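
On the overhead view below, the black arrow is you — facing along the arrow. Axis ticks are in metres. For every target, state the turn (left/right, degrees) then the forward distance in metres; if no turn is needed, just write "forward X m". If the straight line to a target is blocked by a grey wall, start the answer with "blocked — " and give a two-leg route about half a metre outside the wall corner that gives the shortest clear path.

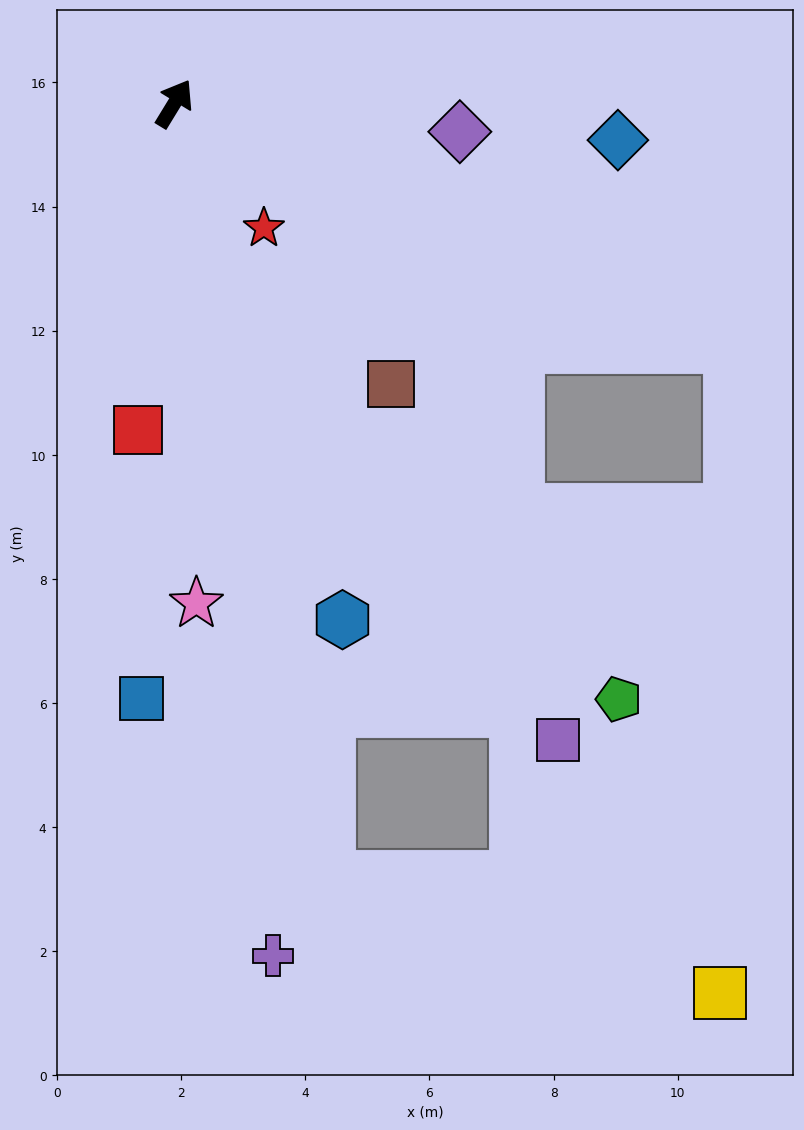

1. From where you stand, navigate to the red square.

turn right 155°, forward 5.3 m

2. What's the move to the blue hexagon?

turn right 131°, forward 8.7 m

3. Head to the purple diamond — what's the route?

turn right 64°, forward 4.6 m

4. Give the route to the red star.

turn right 113°, forward 2.5 m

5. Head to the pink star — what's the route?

turn right 146°, forward 8.1 m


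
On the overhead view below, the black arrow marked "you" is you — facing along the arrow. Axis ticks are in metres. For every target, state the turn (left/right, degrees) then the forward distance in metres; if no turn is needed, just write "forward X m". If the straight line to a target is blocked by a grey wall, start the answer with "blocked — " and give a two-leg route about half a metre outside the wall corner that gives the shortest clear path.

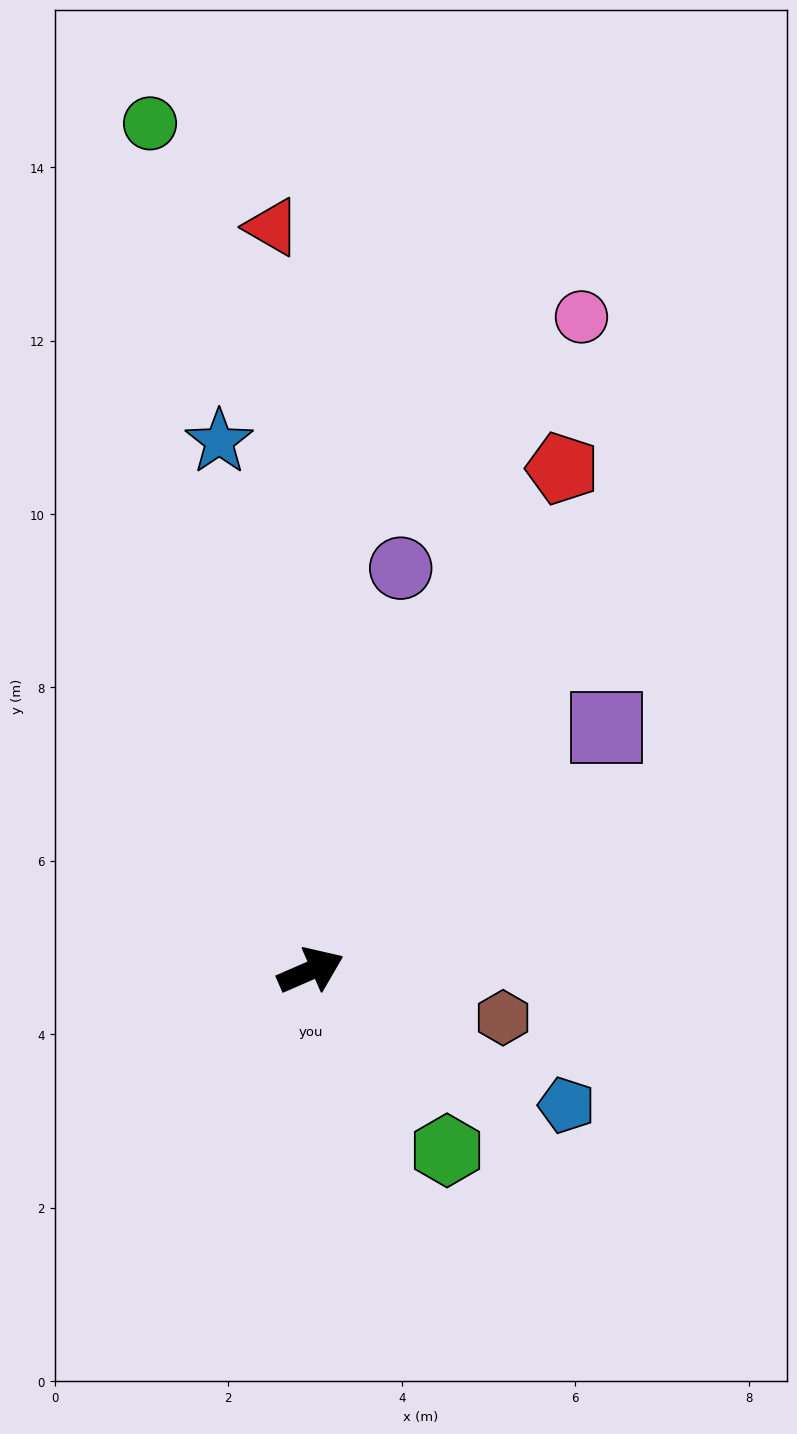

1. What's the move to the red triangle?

turn left 69°, forward 8.6 m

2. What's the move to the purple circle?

turn left 54°, forward 4.8 m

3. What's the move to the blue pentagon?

turn right 51°, forward 3.3 m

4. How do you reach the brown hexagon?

turn right 37°, forward 2.3 m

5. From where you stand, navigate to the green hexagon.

turn right 76°, forward 2.6 m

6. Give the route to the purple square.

turn left 16°, forward 4.4 m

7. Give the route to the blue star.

turn left 76°, forward 6.2 m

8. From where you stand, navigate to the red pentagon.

turn left 40°, forward 6.5 m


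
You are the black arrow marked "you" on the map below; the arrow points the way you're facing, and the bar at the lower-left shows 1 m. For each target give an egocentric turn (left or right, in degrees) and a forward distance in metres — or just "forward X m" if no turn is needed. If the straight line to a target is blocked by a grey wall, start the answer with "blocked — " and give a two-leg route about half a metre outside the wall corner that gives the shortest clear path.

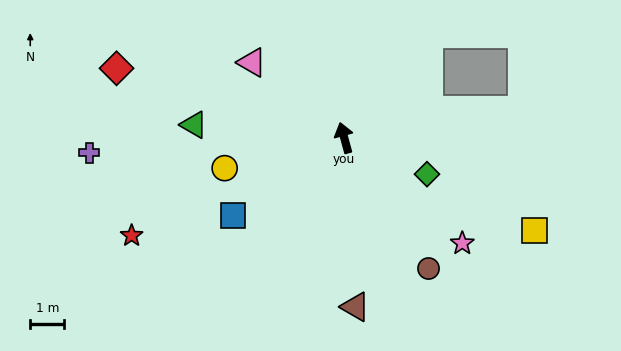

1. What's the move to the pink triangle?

turn left 36°, forward 3.5 m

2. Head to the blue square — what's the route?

turn left 110°, forward 4.0 m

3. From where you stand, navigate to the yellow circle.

turn left 89°, forward 3.6 m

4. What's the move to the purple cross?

turn left 78°, forward 7.5 m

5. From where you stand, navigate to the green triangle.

turn left 70°, forward 4.4 m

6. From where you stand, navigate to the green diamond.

turn right 129°, forward 2.6 m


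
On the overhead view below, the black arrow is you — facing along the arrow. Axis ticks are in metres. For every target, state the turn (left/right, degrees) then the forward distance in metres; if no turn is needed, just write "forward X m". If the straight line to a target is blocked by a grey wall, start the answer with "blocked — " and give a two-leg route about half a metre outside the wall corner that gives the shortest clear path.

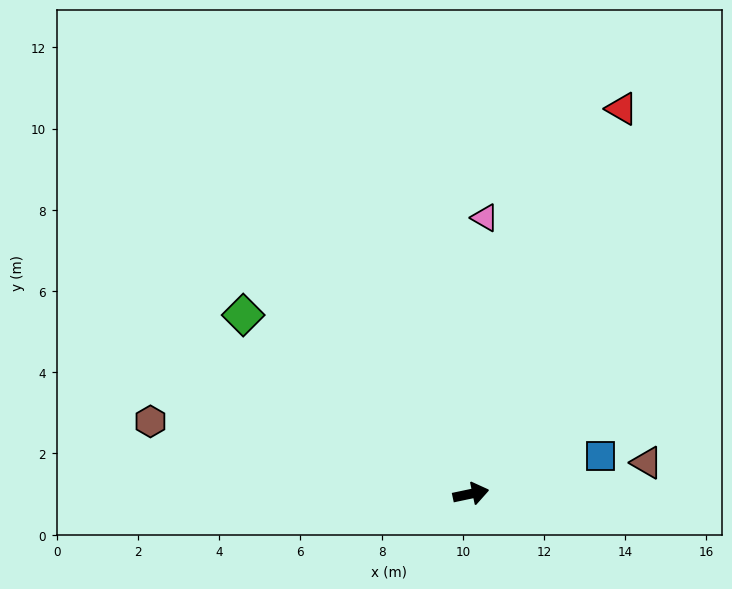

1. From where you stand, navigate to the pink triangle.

turn left 75°, forward 6.8 m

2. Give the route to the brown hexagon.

turn left 155°, forward 8.1 m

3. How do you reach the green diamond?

turn left 130°, forward 7.1 m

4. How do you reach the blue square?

turn left 4°, forward 3.3 m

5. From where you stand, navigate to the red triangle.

turn left 57°, forward 10.2 m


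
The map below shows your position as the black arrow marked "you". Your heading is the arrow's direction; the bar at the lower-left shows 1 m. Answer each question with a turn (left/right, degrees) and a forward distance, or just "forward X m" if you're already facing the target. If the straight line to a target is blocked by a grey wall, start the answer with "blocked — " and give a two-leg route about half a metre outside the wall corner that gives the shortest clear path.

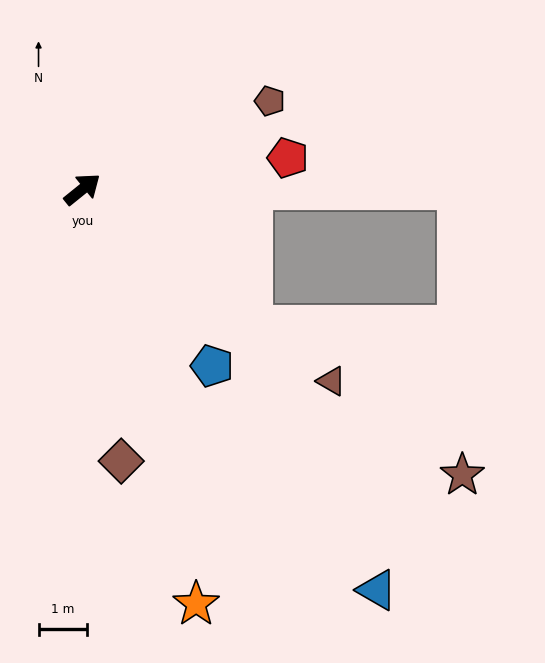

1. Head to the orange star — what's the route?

turn right 114°, forward 8.9 m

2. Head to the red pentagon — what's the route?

turn right 30°, forward 4.3 m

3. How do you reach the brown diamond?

turn right 121°, forward 5.7 m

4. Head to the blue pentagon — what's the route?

turn right 93°, forward 4.6 m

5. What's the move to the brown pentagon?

turn right 14°, forward 4.3 m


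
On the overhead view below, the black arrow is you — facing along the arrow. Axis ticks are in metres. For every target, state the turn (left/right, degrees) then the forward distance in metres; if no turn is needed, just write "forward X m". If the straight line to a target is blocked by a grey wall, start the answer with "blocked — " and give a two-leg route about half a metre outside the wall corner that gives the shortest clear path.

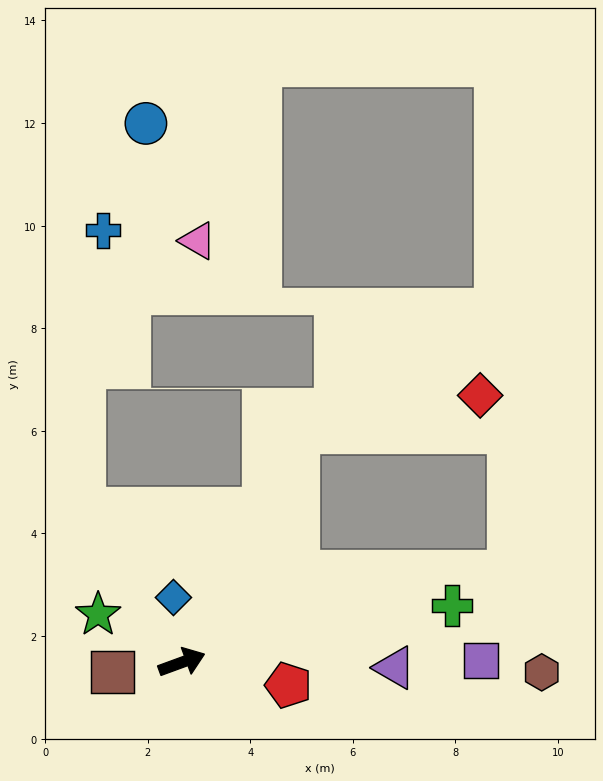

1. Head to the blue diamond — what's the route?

turn left 77°, forward 1.3 m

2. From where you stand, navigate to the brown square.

turn left 168°, forward 1.4 m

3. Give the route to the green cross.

turn right 8°, forward 5.4 m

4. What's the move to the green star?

turn left 130°, forward 1.9 m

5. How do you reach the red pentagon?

turn right 32°, forward 2.1 m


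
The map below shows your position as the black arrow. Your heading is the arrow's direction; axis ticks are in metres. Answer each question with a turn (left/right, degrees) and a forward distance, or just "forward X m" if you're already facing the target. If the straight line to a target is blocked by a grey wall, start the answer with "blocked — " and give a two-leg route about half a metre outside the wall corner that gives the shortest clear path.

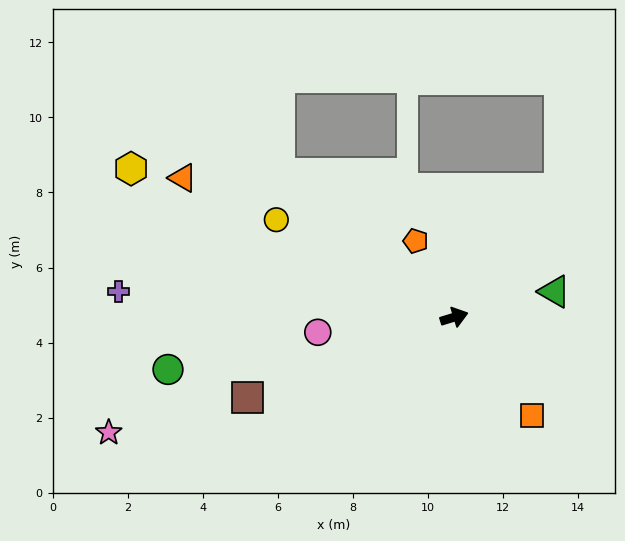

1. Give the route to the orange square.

turn right 69°, forward 3.3 m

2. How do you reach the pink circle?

turn left 169°, forward 3.7 m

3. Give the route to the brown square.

turn right 176°, forward 5.9 m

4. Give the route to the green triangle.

turn right 3°, forward 2.8 m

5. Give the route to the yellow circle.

turn left 134°, forward 5.4 m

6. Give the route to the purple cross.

turn left 159°, forward 9.0 m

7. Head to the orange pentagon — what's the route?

turn left 100°, forward 2.3 m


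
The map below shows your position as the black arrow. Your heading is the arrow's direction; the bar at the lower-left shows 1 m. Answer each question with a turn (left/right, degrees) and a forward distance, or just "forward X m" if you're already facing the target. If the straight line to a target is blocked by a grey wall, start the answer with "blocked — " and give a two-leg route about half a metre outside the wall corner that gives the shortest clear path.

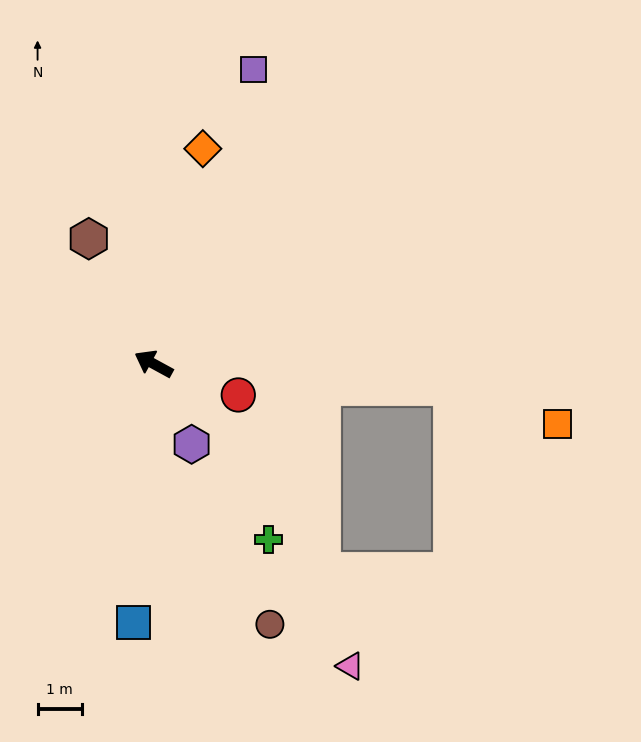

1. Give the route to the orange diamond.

turn right 74°, forward 5.0 m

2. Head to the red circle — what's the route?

turn right 172°, forward 2.0 m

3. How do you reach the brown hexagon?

turn right 34°, forward 3.2 m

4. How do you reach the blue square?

turn left 114°, forward 5.9 m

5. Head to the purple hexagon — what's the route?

turn left 144°, forward 2.0 m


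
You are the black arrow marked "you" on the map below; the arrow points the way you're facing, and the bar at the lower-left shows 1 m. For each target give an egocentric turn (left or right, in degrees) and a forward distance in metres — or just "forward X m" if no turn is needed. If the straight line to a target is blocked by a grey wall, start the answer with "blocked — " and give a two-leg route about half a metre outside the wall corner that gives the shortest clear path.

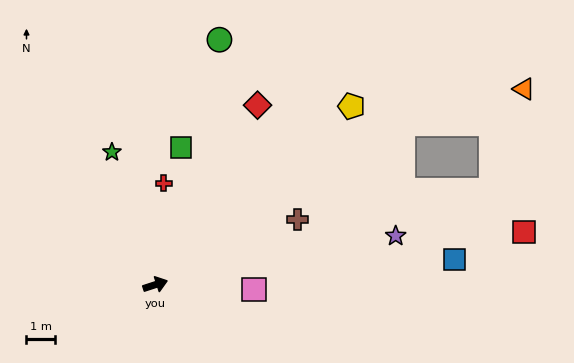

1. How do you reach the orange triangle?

blocked — turn left 15°, forward 10.2 m, then turn right 17°, forward 4.4 m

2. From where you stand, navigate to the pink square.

turn right 21°, forward 3.4 m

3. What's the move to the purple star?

turn right 7°, forward 8.5 m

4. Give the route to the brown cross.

turn left 6°, forward 5.4 m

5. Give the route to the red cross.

turn left 67°, forward 3.5 m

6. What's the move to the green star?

turn left 90°, forward 4.8 m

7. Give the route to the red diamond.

turn left 42°, forward 7.2 m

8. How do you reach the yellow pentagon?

turn left 24°, forward 9.2 m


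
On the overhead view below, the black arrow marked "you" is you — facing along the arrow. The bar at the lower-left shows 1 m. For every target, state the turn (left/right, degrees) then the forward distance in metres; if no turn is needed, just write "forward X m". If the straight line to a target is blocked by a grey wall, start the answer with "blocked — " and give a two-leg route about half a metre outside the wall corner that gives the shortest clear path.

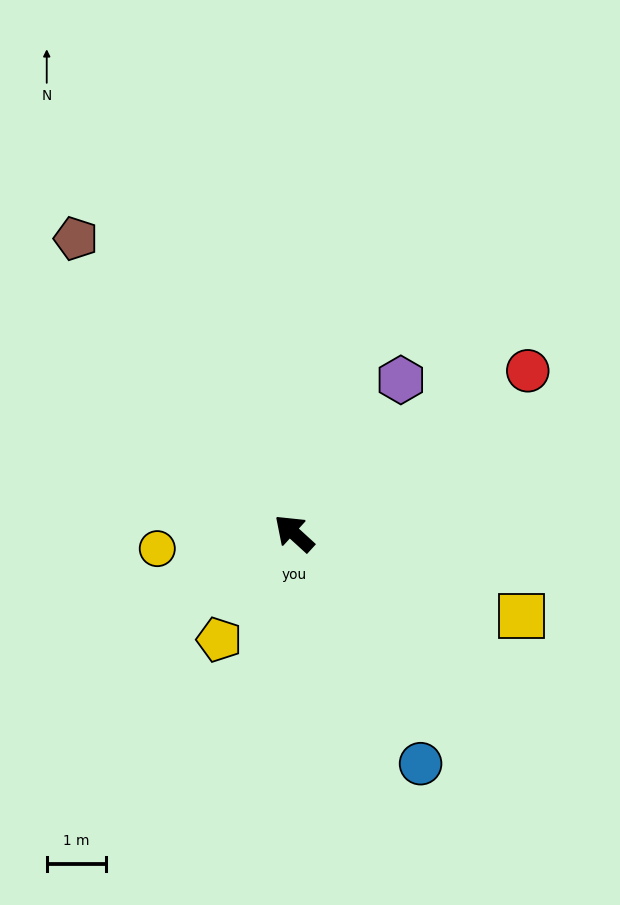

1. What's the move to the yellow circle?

turn left 49°, forward 2.3 m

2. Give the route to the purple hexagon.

turn right 83°, forward 3.1 m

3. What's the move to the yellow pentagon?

turn left 97°, forward 2.2 m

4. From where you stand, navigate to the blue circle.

turn left 161°, forward 4.4 m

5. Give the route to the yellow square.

turn right 158°, forward 4.1 m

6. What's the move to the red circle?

turn right 103°, forward 4.8 m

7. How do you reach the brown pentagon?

turn right 11°, forward 6.1 m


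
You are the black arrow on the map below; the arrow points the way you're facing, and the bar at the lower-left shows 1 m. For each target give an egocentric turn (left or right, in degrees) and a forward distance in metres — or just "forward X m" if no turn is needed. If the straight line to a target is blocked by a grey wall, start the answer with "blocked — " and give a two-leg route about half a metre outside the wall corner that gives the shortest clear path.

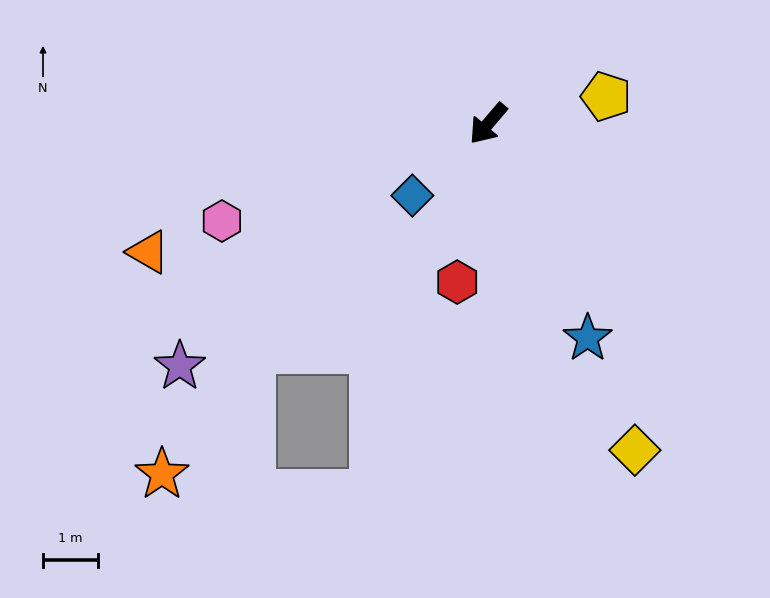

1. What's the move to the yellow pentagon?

turn left 143°, forward 2.2 m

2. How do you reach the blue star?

turn left 65°, forward 4.3 m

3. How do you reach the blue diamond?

turn right 6°, forward 1.9 m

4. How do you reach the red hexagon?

turn left 29°, forward 3.0 m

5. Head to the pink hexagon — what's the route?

turn right 30°, forward 5.2 m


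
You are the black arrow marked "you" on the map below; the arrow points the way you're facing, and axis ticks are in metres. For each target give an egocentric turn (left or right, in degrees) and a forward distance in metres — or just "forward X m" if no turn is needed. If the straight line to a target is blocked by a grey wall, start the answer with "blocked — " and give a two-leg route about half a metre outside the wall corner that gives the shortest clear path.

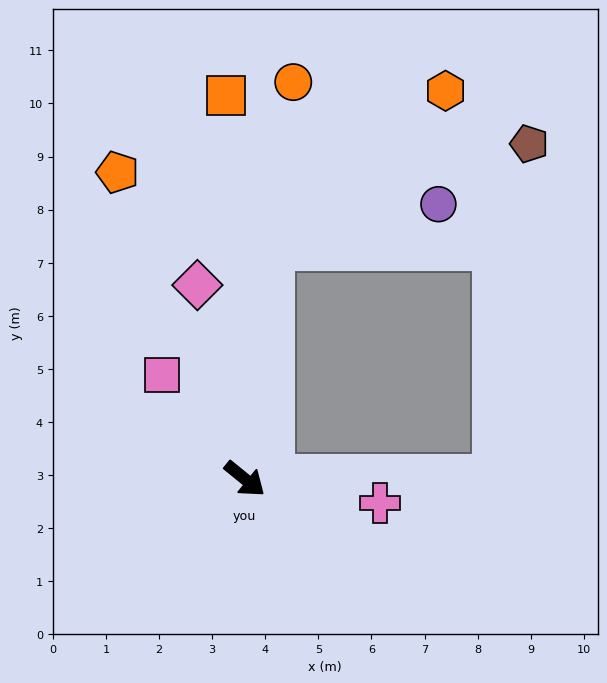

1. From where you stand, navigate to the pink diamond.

turn left 143°, forward 3.8 m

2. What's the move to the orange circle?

turn left 122°, forward 7.5 m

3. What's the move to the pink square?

turn left 168°, forward 2.5 m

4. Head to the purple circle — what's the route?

blocked — turn left 122°, forward 4.4 m, then turn right 68°, forward 3.2 m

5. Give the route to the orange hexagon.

blocked — turn left 122°, forward 4.4 m, then turn right 41°, forward 4.4 m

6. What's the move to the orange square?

turn left 132°, forward 7.2 m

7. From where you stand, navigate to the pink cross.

turn left 29°, forward 2.6 m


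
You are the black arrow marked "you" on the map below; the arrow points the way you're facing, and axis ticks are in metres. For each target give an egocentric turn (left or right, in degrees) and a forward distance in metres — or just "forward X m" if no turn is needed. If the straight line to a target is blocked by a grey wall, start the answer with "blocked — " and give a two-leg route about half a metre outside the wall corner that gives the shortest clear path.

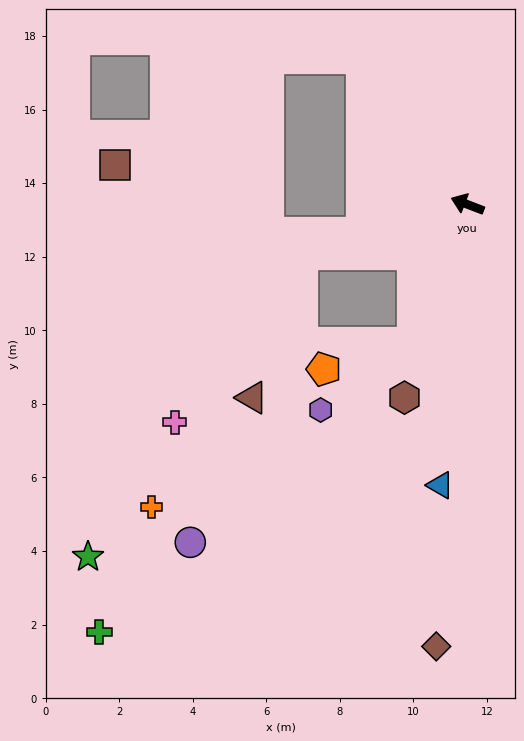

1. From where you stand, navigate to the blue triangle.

turn left 106°, forward 7.7 m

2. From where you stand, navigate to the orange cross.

blocked — turn left 38°, forward 4.7 m, then turn left 42°, forward 8.0 m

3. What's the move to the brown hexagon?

turn left 93°, forward 5.5 m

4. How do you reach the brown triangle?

blocked — turn left 38°, forward 4.7 m, then turn left 54°, forward 4.1 m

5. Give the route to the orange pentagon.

blocked — turn left 89°, forward 4.0 m, then turn right 51°, forward 2.5 m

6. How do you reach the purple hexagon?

blocked — turn left 89°, forward 4.0 m, then turn right 32°, forward 3.1 m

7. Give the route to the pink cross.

blocked — turn left 38°, forward 4.7 m, then turn left 36°, forward 5.7 m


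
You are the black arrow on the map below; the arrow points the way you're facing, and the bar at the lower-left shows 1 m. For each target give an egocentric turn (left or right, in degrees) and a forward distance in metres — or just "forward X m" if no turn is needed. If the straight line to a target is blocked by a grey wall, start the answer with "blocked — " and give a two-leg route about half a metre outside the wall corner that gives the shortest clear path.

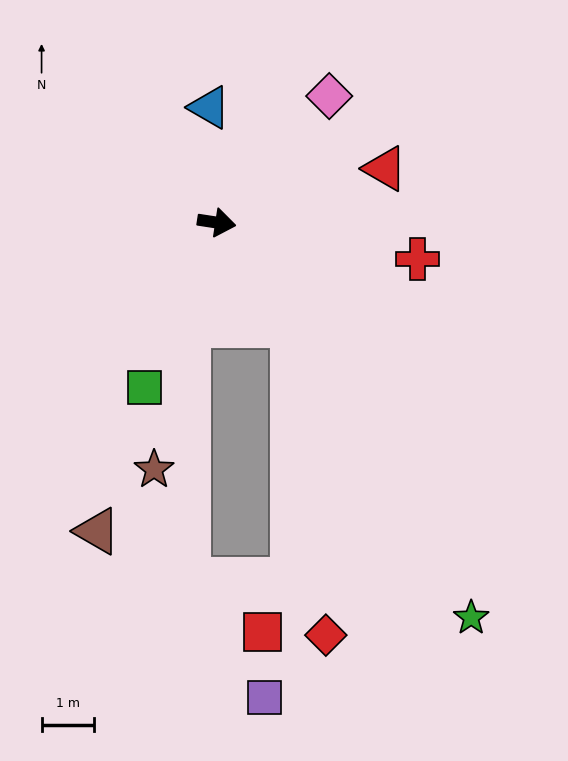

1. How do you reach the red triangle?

turn left 26°, forward 3.4 m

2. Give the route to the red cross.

forward 3.9 m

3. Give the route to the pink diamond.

turn left 57°, forward 3.2 m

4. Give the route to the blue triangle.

turn left 102°, forward 2.2 m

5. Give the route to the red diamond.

blocked — turn right 45°, forward 2.4 m, then turn right 30°, forward 5.9 m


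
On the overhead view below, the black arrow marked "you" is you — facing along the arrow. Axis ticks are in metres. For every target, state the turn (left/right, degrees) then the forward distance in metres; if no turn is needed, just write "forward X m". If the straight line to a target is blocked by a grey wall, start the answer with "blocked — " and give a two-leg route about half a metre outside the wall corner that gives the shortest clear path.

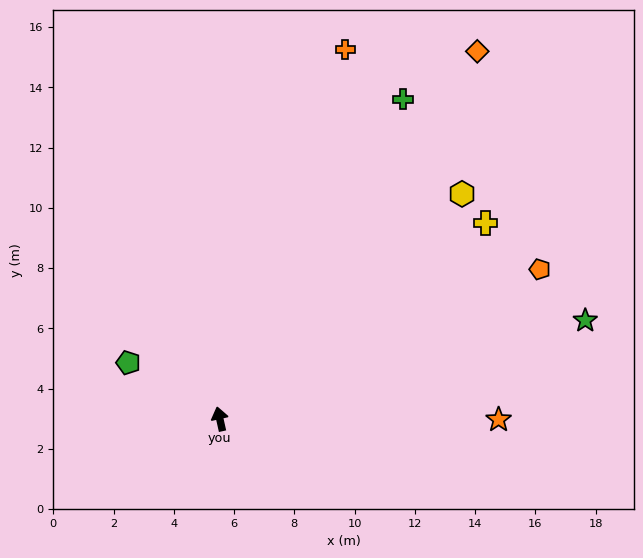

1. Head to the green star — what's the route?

turn right 88°, forward 12.6 m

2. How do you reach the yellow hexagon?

turn right 60°, forward 11.0 m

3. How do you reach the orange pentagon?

turn right 78°, forward 11.7 m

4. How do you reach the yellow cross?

turn right 66°, forward 11.0 m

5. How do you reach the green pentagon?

turn left 46°, forward 3.6 m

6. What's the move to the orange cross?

turn right 31°, forward 12.9 m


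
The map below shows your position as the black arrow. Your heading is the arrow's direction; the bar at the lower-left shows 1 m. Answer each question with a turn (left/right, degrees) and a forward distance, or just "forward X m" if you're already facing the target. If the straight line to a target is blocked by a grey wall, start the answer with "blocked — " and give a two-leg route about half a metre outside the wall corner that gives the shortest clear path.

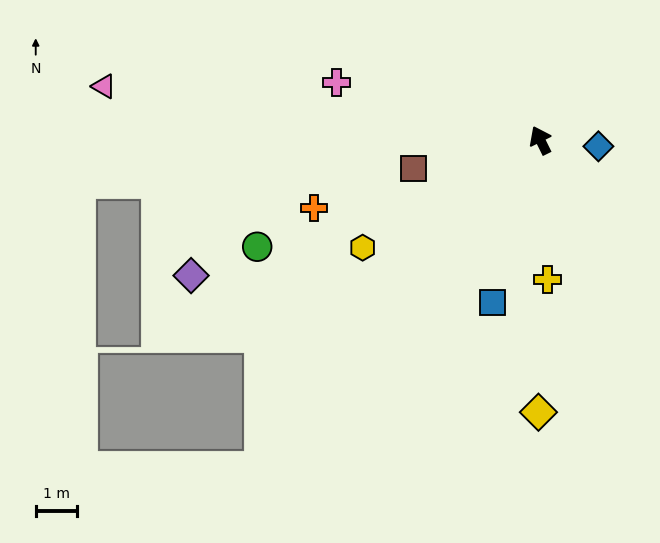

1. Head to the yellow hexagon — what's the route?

turn left 95°, forward 5.1 m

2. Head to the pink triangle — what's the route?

turn left 57°, forward 10.7 m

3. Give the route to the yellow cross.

turn left 157°, forward 3.4 m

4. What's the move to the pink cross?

turn left 48°, forward 5.2 m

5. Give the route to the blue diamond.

turn right 122°, forward 1.4 m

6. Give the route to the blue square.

turn left 137°, forward 4.1 m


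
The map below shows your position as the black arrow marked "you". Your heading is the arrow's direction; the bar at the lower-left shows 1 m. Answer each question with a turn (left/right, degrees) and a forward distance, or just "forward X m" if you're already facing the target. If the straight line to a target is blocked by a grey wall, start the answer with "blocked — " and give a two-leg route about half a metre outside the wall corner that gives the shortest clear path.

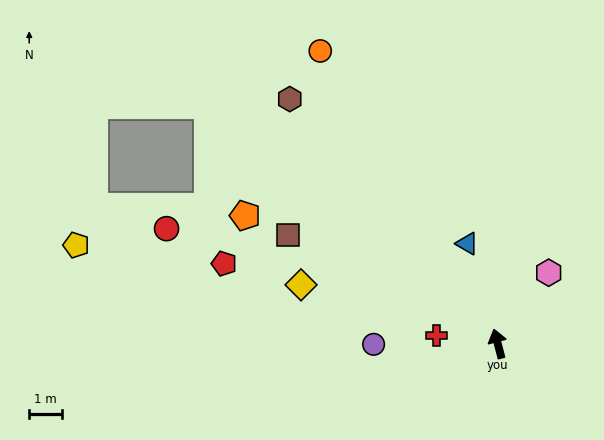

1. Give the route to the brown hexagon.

turn left 26°, forward 9.7 m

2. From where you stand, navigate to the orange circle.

turn left 16°, forward 10.3 m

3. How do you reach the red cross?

turn left 67°, forward 1.9 m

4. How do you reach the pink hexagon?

turn right 50°, forward 2.6 m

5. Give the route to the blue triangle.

turn left 2°, forward 3.2 m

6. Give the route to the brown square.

turn left 48°, forward 7.1 m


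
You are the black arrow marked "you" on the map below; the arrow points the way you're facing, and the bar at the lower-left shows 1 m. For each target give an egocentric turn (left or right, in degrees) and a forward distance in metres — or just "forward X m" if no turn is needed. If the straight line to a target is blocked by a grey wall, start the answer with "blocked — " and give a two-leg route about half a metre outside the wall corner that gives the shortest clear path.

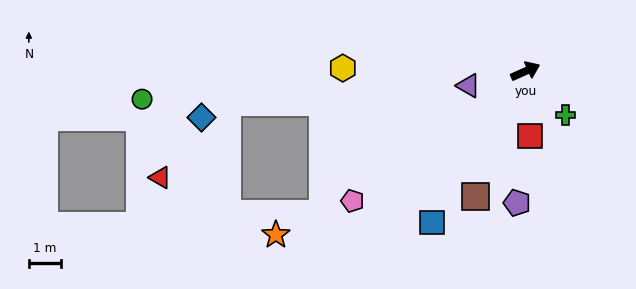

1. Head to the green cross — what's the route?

turn right 71°, forward 1.9 m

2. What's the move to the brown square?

turn right 136°, forward 4.2 m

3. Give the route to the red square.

turn right 110°, forward 2.0 m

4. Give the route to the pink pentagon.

turn right 167°, forward 6.8 m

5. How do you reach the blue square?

turn right 146°, forward 5.6 m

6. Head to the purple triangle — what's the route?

turn left 170°, forward 1.8 m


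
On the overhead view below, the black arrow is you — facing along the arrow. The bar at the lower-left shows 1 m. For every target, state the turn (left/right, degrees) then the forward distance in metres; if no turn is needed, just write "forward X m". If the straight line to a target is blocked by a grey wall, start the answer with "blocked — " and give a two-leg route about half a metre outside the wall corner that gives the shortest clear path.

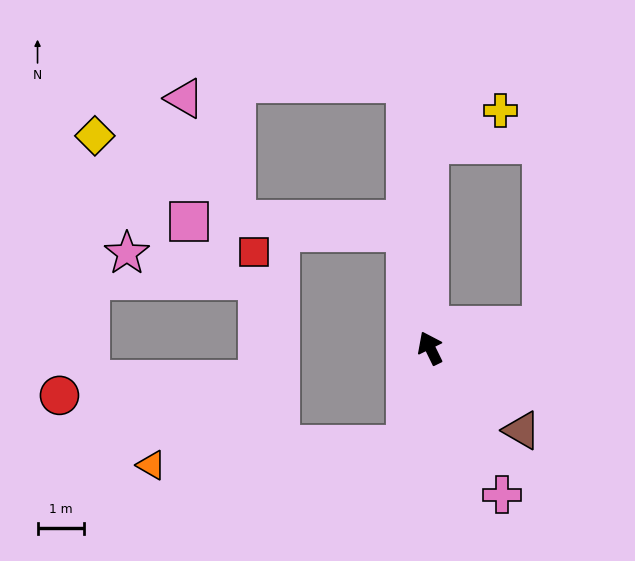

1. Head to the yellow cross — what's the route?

blocked — turn right 26°, forward 4.4 m, then turn right 65°, forward 1.7 m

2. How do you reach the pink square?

blocked — turn right 14°, forward 2.6 m, then turn left 75°, forward 4.7 m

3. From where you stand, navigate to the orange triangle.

blocked — turn left 140°, forward 2.2 m, then turn right 71°, forward 5.5 m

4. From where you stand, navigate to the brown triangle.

turn right 158°, forward 2.7 m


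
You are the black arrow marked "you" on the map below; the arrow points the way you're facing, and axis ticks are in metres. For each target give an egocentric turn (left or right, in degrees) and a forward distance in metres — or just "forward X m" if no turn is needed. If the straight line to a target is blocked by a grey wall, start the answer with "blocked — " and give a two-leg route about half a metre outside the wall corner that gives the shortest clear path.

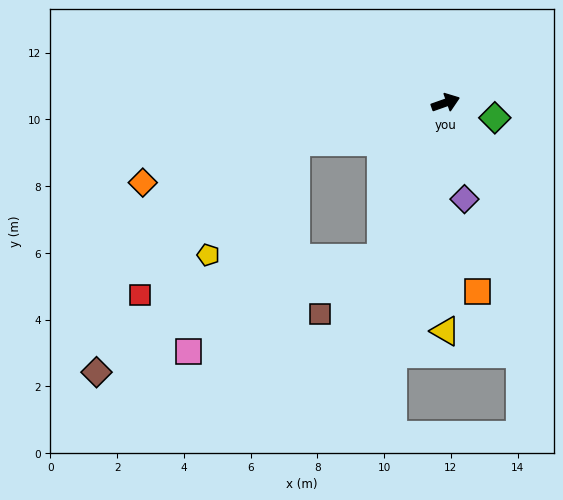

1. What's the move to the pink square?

blocked — turn right 132°, forward 5.0 m, then turn right 41°, forward 6.4 m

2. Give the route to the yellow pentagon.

blocked — turn left 175°, forward 4.6 m, then turn left 38°, forward 4.3 m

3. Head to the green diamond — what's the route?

turn right 37°, forward 1.5 m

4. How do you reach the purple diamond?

turn right 98°, forward 2.9 m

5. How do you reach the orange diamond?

turn left 175°, forward 9.4 m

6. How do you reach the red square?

blocked — turn left 175°, forward 4.6 m, then turn left 30°, forward 6.5 m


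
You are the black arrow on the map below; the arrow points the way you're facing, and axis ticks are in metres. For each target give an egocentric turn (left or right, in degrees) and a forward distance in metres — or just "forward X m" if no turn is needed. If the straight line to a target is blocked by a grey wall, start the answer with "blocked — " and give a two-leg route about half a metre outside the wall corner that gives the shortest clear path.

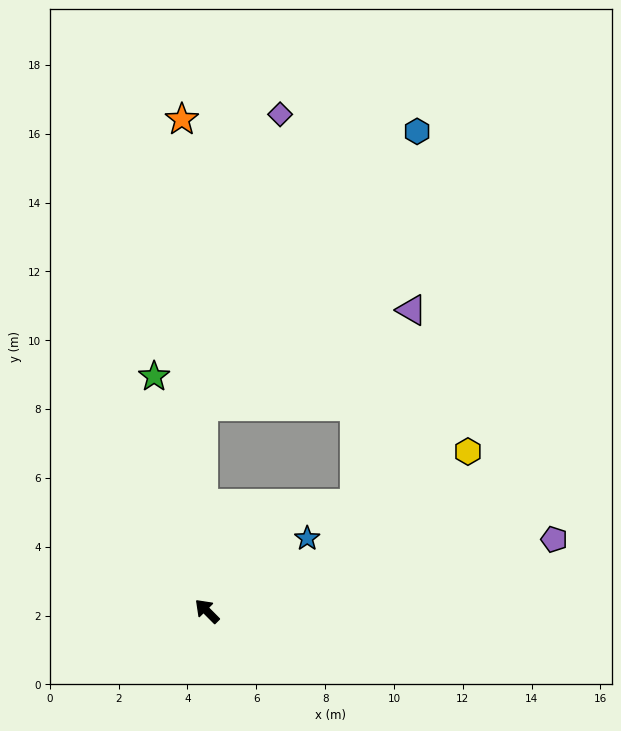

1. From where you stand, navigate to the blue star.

turn right 99°, forward 3.6 m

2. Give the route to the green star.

turn right 32°, forward 7.0 m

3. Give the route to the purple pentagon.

turn right 123°, forward 10.3 m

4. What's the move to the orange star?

turn right 42°, forward 14.3 m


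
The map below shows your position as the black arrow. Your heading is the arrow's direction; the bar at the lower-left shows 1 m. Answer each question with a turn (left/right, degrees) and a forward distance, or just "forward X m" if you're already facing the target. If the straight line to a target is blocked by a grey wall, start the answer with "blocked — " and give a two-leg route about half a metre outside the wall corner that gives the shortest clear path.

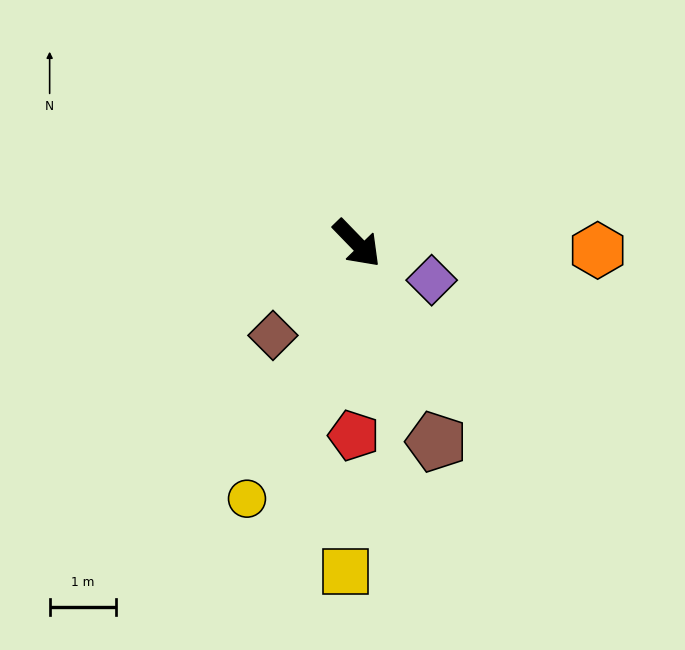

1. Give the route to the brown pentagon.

turn right 22°, forward 3.2 m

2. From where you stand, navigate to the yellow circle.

turn right 67°, forward 4.2 m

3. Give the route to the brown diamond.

turn right 86°, forward 1.9 m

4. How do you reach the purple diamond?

turn left 20°, forward 1.3 m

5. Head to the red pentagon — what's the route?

turn right 45°, forward 2.9 m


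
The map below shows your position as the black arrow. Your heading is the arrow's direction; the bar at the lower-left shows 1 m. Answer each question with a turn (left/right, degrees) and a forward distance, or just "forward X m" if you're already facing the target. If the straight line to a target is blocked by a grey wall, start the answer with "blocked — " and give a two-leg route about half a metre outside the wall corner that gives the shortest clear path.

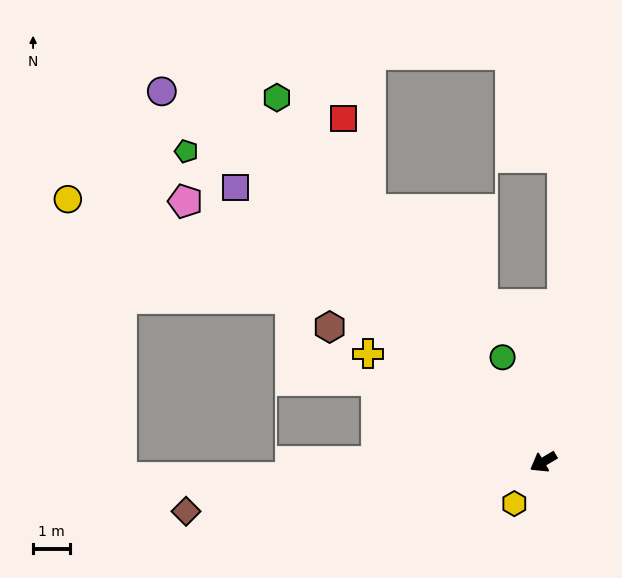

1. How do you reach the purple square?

turn right 72°, forward 11.3 m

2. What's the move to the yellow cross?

turn right 62°, forward 5.6 m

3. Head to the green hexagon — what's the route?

turn right 84°, forward 12.3 m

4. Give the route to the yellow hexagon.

turn left 25°, forward 1.4 m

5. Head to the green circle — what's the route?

turn right 99°, forward 3.1 m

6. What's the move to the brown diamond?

turn right 23°, forward 9.9 m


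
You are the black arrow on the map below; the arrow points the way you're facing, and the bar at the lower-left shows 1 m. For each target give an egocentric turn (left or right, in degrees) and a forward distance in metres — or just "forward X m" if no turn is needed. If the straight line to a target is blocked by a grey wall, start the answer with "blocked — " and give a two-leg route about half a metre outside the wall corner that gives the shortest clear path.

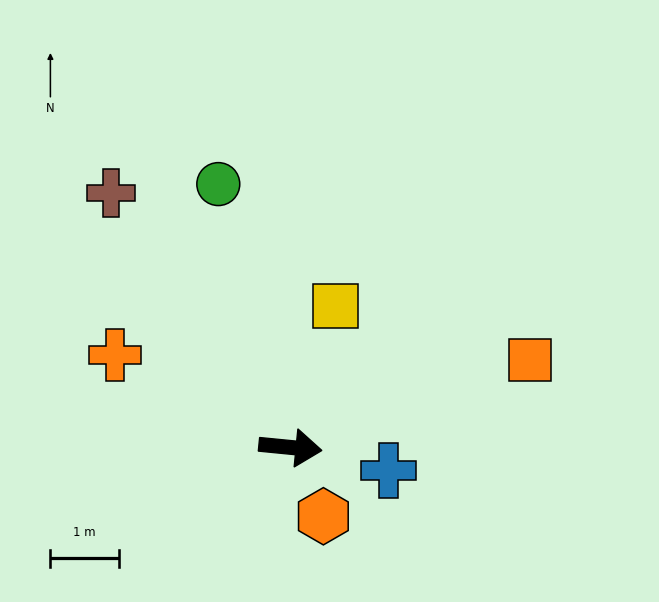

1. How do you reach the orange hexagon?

turn right 59°, forward 1.1 m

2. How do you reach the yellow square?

turn left 78°, forward 2.2 m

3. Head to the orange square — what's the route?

turn left 26°, forward 3.7 m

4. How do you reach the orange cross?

turn left 158°, forward 2.9 m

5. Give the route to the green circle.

turn left 111°, forward 4.0 m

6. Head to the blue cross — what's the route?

turn right 8°, forward 1.5 m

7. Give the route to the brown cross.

turn left 131°, forward 4.5 m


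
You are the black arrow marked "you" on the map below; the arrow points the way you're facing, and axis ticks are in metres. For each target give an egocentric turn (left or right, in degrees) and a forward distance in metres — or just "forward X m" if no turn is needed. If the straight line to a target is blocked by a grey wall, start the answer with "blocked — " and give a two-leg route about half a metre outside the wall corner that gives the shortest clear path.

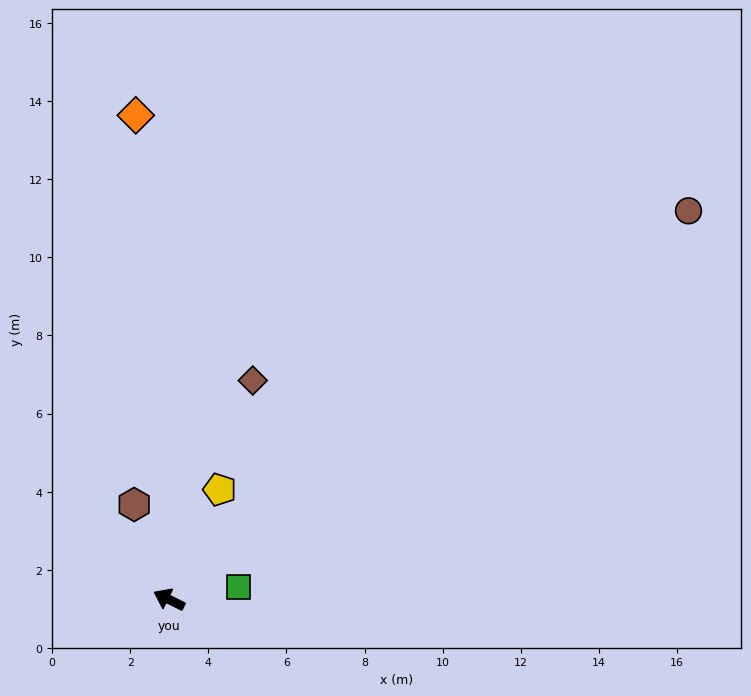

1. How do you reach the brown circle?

turn right 117°, forward 16.6 m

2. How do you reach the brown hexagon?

turn right 44°, forward 2.6 m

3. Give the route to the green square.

turn right 143°, forward 1.8 m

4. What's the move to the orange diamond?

turn right 60°, forward 12.4 m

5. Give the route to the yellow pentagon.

turn right 88°, forward 3.1 m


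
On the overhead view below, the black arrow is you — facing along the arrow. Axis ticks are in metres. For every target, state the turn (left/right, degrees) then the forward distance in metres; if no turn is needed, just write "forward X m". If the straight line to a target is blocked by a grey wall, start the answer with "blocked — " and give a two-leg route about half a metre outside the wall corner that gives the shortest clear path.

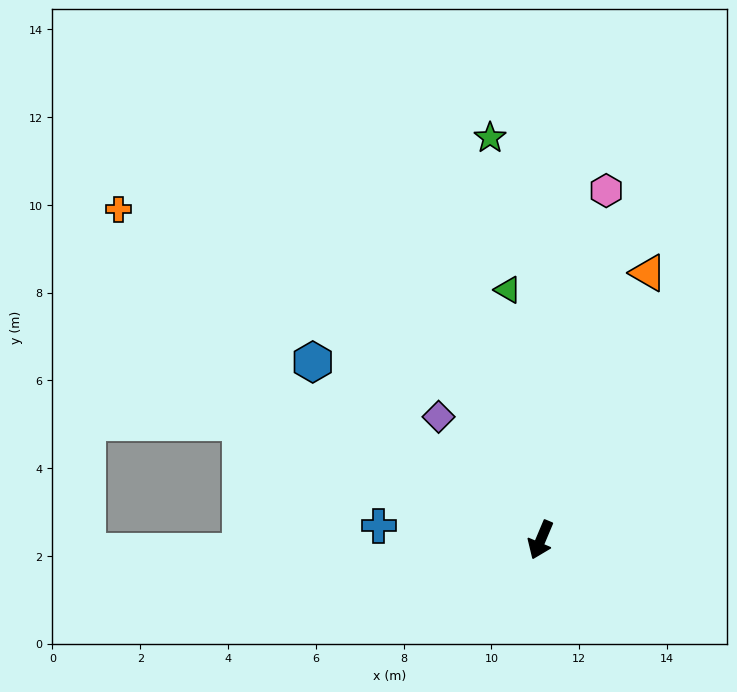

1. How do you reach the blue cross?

turn right 72°, forward 3.7 m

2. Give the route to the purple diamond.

turn right 117°, forward 3.6 m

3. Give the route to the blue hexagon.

turn right 105°, forward 6.6 m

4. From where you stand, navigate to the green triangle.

turn right 150°, forward 5.7 m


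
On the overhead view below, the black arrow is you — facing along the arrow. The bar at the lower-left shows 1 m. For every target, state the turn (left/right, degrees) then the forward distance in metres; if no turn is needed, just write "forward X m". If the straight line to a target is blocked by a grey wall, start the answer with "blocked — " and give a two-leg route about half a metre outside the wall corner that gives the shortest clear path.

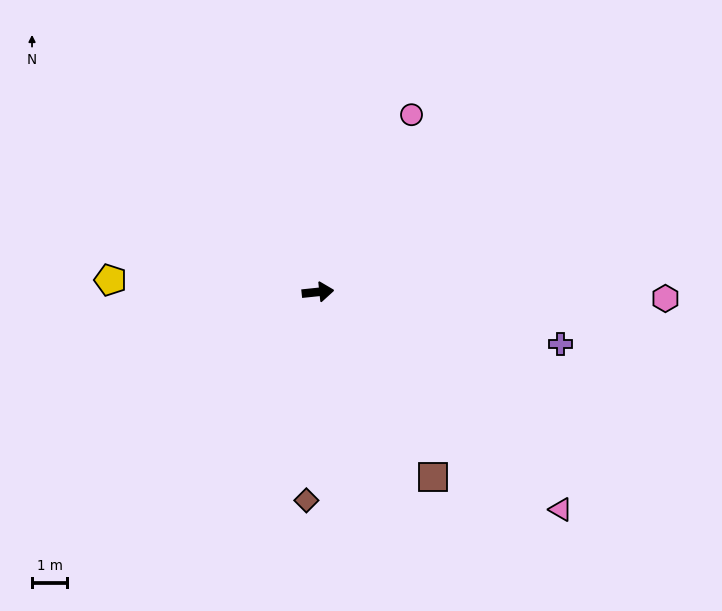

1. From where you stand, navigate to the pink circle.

turn left 56°, forward 5.7 m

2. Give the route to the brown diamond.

turn right 99°, forward 5.9 m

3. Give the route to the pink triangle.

turn right 48°, forward 9.2 m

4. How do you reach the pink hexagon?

turn right 7°, forward 9.8 m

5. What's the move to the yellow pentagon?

turn left 171°, forward 5.9 m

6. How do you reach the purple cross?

turn right 18°, forward 7.0 m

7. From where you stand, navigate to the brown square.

turn right 64°, forward 6.2 m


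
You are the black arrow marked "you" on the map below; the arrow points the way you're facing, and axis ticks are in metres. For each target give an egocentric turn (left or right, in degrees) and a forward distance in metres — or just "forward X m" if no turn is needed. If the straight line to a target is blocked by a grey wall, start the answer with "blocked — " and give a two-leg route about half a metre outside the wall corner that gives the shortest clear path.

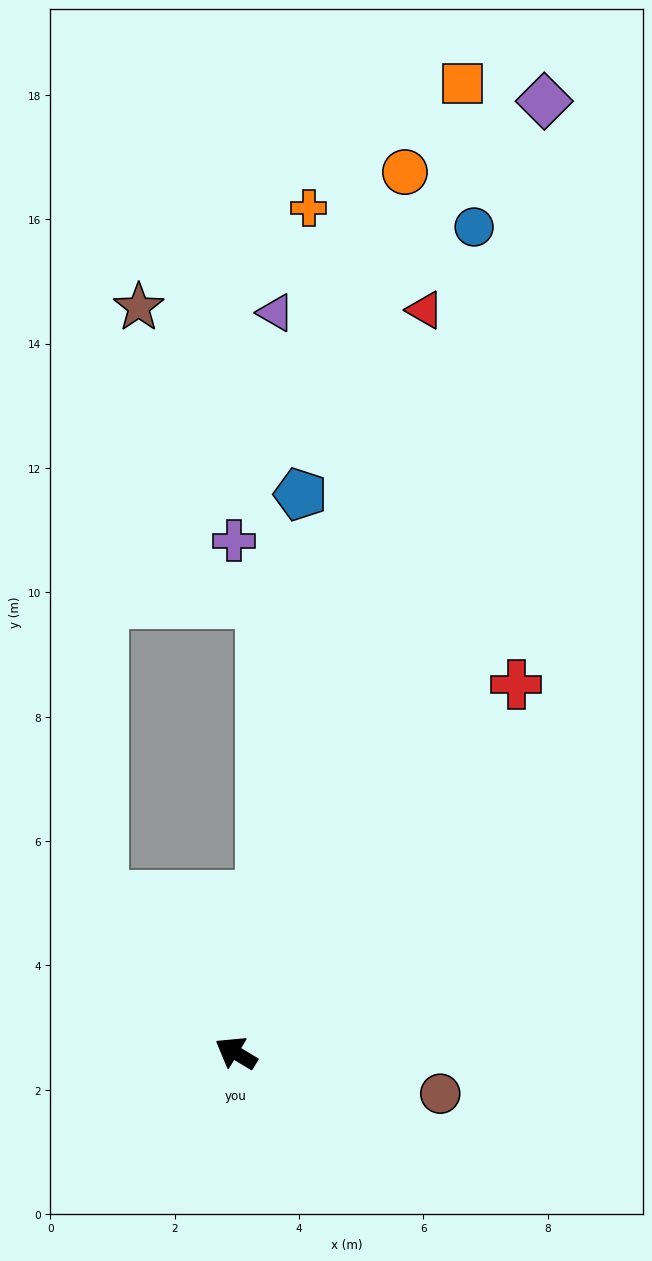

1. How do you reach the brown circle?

turn right 160°, forward 3.4 m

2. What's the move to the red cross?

turn right 96°, forward 7.4 m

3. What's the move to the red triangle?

turn right 73°, forward 12.3 m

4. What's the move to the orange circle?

turn right 70°, forward 14.4 m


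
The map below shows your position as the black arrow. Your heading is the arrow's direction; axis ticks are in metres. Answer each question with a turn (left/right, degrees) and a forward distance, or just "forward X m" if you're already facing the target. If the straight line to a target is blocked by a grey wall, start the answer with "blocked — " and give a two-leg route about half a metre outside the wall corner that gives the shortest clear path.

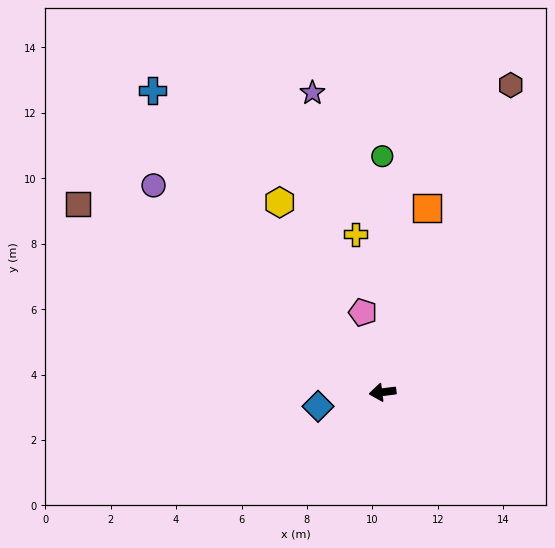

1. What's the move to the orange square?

turn right 111°, forward 5.8 m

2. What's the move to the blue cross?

turn right 60°, forward 11.6 m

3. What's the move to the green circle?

turn right 97°, forward 7.2 m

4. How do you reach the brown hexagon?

turn right 120°, forward 10.2 m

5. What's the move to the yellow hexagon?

turn right 69°, forward 6.6 m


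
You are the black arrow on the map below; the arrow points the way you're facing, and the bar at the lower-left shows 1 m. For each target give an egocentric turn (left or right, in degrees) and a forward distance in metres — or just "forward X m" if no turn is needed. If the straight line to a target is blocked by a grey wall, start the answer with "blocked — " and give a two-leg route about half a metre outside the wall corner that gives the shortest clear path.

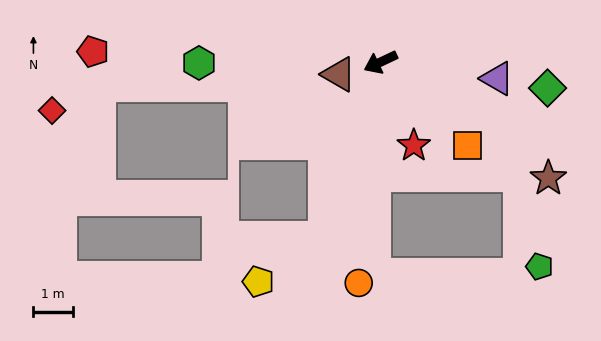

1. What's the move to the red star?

turn left 86°, forward 2.3 m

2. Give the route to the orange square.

turn left 111°, forward 3.1 m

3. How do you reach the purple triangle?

turn left 147°, forward 3.0 m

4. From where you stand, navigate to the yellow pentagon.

blocked — turn left 47°, forward 4.7 m, then turn right 39°, forward 2.0 m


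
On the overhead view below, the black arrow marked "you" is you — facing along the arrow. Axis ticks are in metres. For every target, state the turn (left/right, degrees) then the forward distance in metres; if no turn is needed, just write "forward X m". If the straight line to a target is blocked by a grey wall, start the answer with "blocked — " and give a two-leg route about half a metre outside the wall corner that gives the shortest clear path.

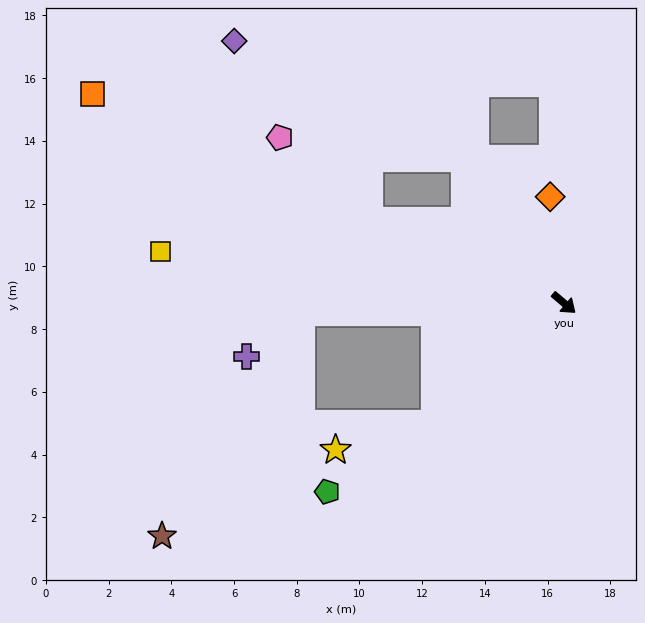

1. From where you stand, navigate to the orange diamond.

turn left 138°, forward 3.4 m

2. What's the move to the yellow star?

blocked — turn right 97°, forward 5.6 m, then turn right 27°, forward 3.3 m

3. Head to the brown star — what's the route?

blocked — turn right 137°, forward 8.4 m, then turn left 55°, forward 8.4 m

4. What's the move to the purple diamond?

blocked — turn left 165°, forward 5.6 m, then turn left 28°, forward 8.2 m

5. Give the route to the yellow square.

turn right 147°, forward 13.0 m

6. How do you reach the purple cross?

blocked — turn right 137°, forward 8.4 m, then turn left 36°, forward 2.2 m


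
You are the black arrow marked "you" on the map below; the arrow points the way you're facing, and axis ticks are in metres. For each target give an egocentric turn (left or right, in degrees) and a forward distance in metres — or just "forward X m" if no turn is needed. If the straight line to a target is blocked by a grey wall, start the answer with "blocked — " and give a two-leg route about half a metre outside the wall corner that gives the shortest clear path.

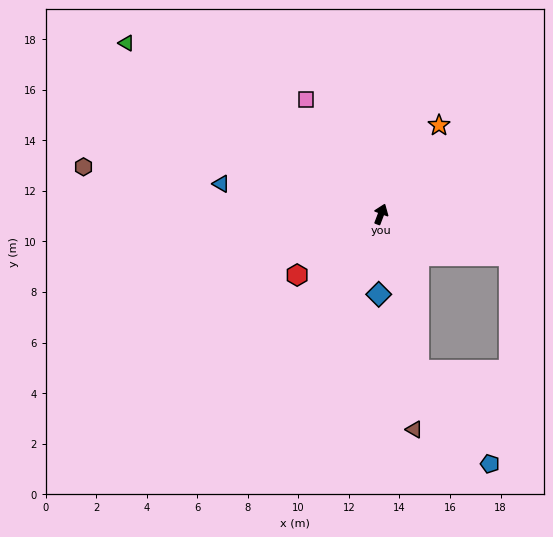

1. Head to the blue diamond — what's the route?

turn right 161°, forward 3.2 m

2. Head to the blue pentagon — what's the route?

blocked — turn right 146°, forward 6.3 m, then turn left 24°, forward 4.7 m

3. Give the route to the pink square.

turn left 54°, forward 5.4 m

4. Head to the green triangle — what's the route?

turn left 77°, forward 12.1 m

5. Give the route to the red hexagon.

turn left 147°, forward 4.1 m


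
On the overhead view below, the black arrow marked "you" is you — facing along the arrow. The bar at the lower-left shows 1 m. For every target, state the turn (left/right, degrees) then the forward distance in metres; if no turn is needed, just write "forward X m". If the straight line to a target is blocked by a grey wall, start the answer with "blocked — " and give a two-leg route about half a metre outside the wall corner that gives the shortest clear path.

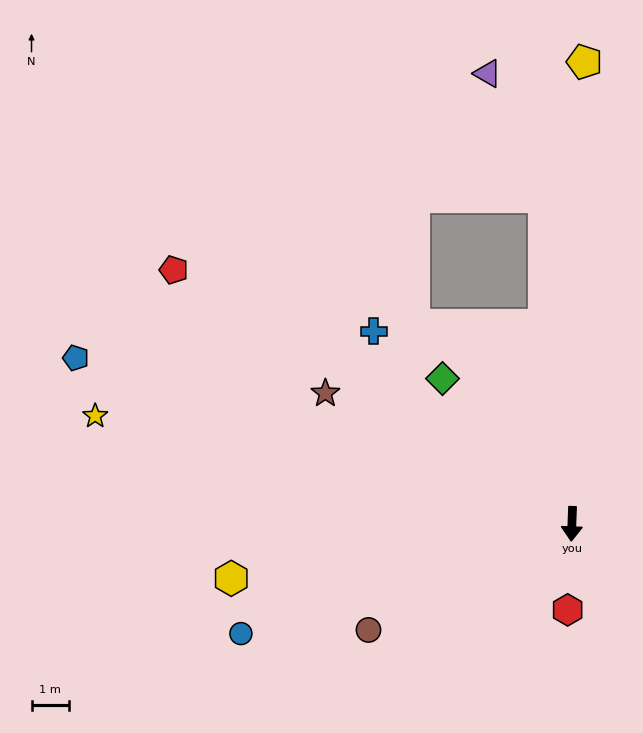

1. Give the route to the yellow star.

turn right 101°, forward 13.1 m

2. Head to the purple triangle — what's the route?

blocked — turn right 173°, forward 8.8 m, then turn left 19°, forward 3.6 m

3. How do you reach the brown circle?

turn right 60°, forward 6.1 m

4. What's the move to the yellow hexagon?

turn right 79°, forward 9.2 m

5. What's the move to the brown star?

turn right 116°, forward 7.5 m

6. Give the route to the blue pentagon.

turn right 106°, forward 14.0 m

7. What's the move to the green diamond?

turn right 136°, forward 5.2 m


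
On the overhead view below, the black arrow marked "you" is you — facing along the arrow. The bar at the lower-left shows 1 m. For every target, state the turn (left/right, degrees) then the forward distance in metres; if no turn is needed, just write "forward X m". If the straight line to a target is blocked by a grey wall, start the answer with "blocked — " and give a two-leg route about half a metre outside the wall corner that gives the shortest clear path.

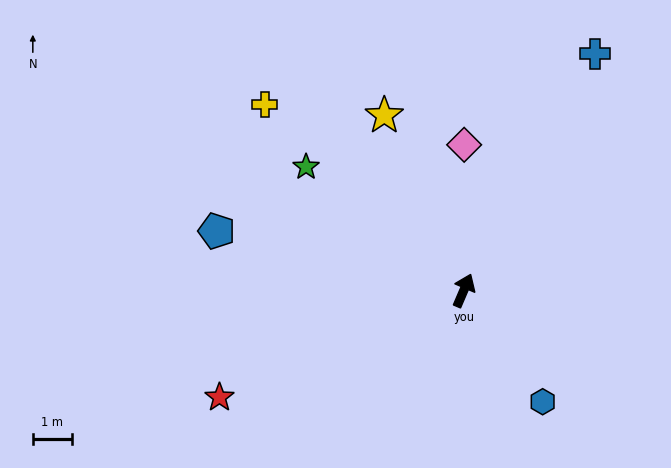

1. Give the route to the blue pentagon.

turn left 100°, forward 6.5 m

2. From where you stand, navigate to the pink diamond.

turn left 23°, forward 3.7 m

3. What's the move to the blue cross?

turn right 6°, forward 6.9 m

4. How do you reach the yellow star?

turn left 48°, forward 4.9 m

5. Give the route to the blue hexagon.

turn right 122°, forward 3.5 m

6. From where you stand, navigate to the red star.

turn left 137°, forward 6.8 m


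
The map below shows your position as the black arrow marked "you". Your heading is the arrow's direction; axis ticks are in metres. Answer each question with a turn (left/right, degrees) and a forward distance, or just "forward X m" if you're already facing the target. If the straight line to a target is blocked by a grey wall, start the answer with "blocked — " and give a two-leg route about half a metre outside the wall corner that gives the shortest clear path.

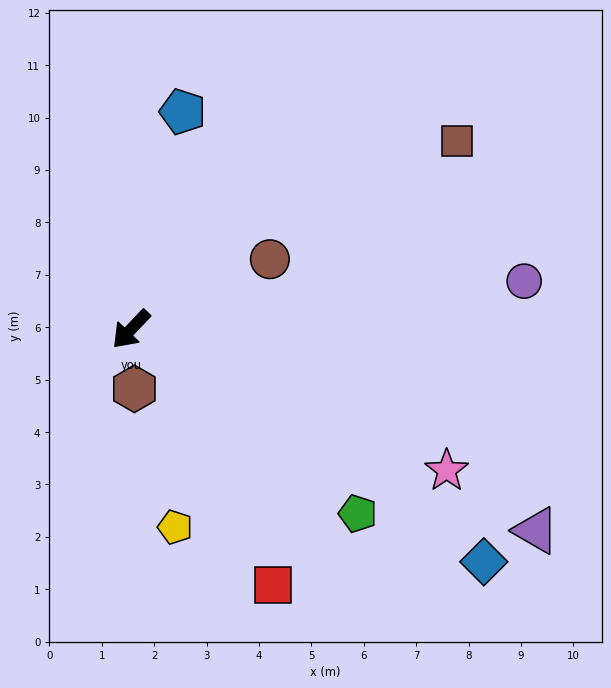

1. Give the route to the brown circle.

turn left 160°, forward 3.0 m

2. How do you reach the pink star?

turn left 109°, forward 6.6 m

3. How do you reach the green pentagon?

turn left 94°, forward 5.6 m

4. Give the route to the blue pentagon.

turn right 150°, forward 4.3 m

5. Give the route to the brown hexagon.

turn left 47°, forward 1.1 m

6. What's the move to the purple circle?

turn left 141°, forward 7.6 m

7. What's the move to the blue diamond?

turn left 100°, forward 8.1 m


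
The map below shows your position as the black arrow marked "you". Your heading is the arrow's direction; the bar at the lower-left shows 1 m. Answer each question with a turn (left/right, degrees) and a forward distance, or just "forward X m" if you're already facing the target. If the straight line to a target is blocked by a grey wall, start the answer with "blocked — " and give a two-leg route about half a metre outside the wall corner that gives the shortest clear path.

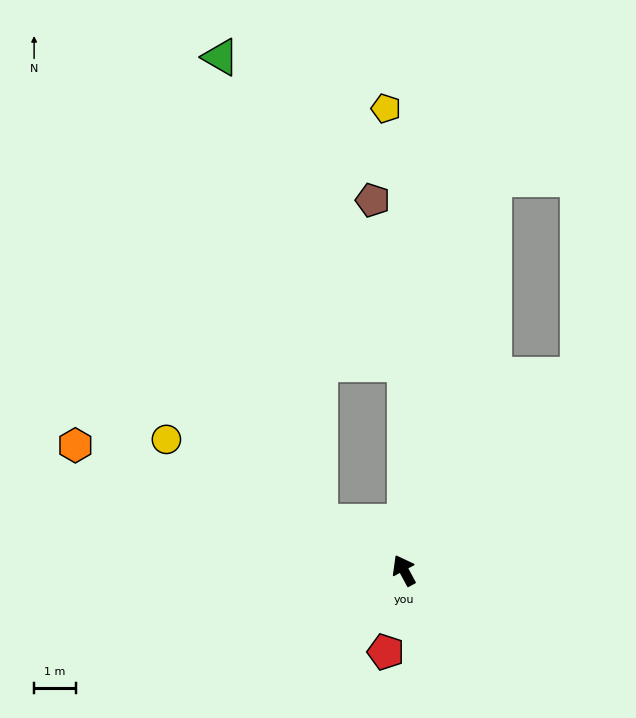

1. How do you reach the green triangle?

blocked — turn right 29°, forward 4.9 m, then turn left 32°, forward 8.5 m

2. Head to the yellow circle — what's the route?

turn left 33°, forward 6.4 m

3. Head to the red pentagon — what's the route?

turn left 139°, forward 2.0 m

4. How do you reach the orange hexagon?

turn left 41°, forward 8.4 m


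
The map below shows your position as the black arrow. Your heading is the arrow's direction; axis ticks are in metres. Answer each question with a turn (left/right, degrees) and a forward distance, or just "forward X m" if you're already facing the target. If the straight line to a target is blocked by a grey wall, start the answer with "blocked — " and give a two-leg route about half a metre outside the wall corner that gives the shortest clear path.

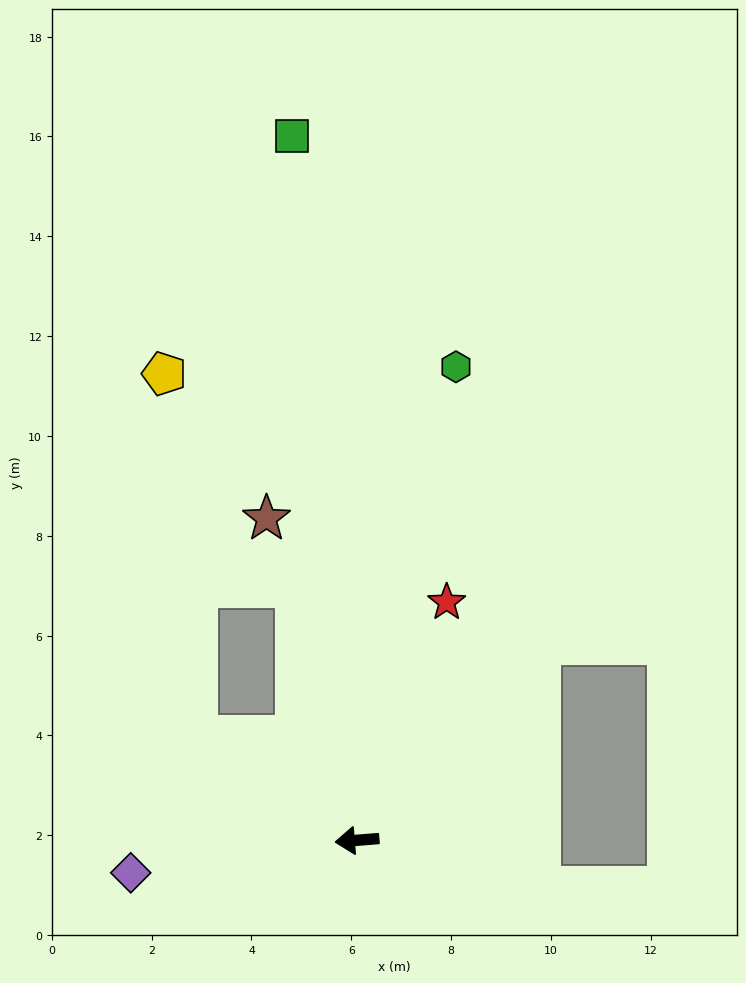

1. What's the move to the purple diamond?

turn left 4°, forward 4.6 m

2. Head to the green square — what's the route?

turn right 89°, forward 14.2 m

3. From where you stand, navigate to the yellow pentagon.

blocked — turn right 37°, forward 3.8 m, then turn right 53°, forward 7.3 m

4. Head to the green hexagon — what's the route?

turn right 106°, forward 9.7 m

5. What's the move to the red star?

turn right 115°, forward 5.1 m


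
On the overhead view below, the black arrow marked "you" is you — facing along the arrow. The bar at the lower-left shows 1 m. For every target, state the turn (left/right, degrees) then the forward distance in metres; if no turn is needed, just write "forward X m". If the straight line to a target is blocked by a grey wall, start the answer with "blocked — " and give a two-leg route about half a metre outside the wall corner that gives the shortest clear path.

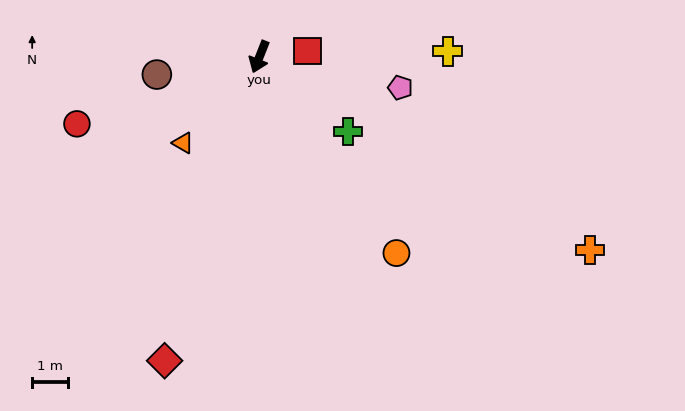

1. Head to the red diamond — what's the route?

turn left 4°, forward 8.9 m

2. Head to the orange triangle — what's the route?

turn right 20°, forward 3.2 m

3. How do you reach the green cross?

turn left 71°, forward 3.2 m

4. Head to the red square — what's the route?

turn left 119°, forward 1.4 m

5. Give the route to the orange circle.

turn left 57°, forward 6.7 m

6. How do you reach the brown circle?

turn right 59°, forward 2.9 m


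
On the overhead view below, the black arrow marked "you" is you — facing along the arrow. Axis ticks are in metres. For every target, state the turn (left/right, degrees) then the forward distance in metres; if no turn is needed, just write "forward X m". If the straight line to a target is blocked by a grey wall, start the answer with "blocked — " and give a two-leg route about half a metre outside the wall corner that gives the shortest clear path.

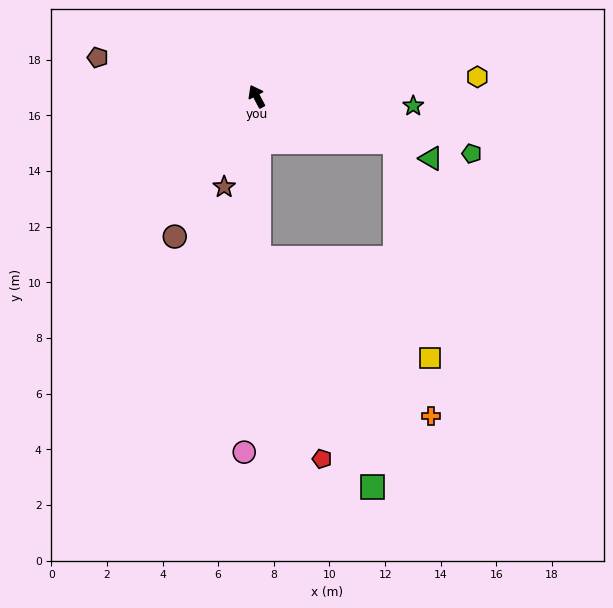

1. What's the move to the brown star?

turn left 132°, forward 3.5 m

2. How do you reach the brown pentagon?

turn left 48°, forward 5.9 m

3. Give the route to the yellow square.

blocked — turn left 153°, forward 5.8 m, then turn left 58°, forward 7.1 m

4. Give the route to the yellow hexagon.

turn right 113°, forward 8.0 m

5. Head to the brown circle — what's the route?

turn left 122°, forward 5.8 m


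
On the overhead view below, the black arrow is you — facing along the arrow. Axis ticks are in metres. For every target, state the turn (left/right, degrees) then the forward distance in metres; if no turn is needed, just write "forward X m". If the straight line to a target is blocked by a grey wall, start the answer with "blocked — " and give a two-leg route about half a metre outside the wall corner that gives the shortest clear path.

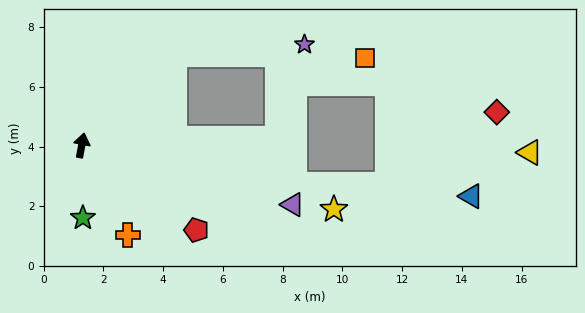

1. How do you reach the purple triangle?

turn right 95°, forward 7.3 m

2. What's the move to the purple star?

blocked — turn right 35°, forward 4.3 m, then turn right 40°, forward 4.4 m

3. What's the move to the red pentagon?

turn right 116°, forward 4.8 m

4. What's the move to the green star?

turn right 168°, forward 2.4 m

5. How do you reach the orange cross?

turn right 142°, forward 3.4 m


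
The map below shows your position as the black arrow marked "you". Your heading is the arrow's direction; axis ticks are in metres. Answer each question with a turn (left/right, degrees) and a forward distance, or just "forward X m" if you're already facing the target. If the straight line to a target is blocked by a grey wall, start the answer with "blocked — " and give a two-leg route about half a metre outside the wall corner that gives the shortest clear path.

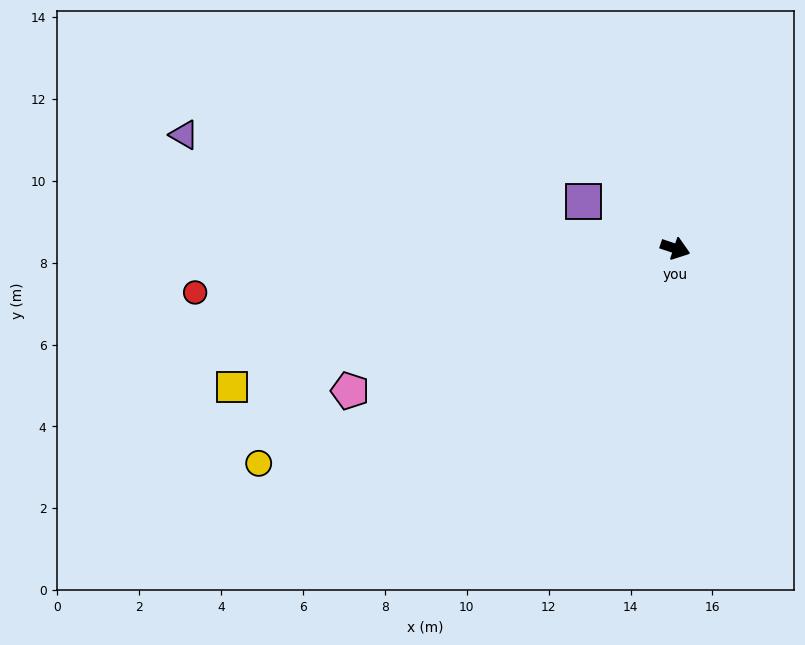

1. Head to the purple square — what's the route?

turn left 171°, forward 2.5 m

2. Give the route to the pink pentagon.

turn right 138°, forward 8.7 m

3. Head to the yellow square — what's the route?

turn right 144°, forward 11.3 m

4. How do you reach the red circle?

turn right 156°, forward 11.8 m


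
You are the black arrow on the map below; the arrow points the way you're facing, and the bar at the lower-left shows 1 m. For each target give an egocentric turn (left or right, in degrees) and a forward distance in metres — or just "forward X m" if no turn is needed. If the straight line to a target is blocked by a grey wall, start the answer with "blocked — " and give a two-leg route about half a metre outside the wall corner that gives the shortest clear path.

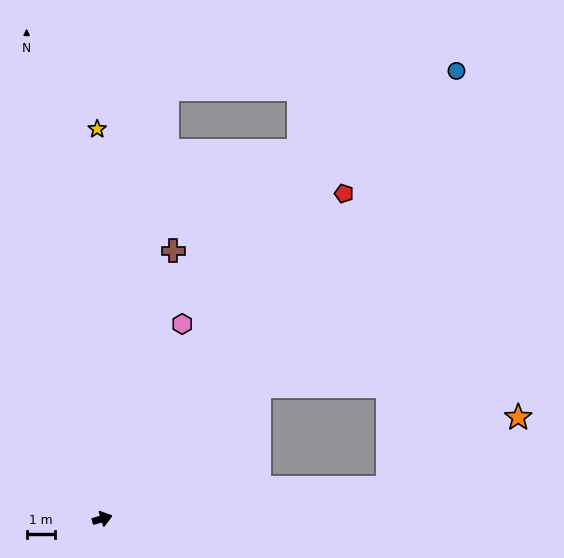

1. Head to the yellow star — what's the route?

turn left 74°, forward 13.9 m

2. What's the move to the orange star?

blocked — turn right 10°, forward 10.2 m, then turn left 21°, forward 5.3 m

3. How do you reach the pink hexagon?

turn left 51°, forward 7.5 m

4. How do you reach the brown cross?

turn left 59°, forward 9.9 m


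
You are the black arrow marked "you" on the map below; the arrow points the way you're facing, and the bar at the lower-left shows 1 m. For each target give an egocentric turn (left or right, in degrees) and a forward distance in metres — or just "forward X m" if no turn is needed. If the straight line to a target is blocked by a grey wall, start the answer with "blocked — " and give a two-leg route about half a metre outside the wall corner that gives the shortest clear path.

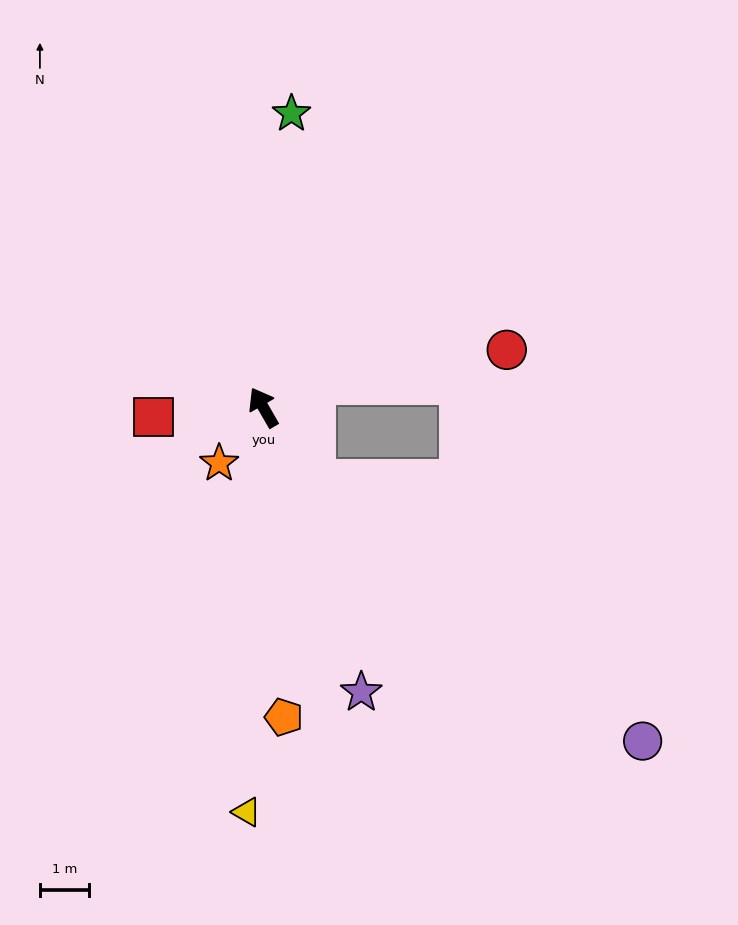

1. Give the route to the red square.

turn left 65°, forward 2.3 m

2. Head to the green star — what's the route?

turn right 35°, forward 6.0 m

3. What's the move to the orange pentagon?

turn left 154°, forward 6.3 m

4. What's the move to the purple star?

turn left 169°, forward 6.1 m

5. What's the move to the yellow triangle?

turn left 148°, forward 8.3 m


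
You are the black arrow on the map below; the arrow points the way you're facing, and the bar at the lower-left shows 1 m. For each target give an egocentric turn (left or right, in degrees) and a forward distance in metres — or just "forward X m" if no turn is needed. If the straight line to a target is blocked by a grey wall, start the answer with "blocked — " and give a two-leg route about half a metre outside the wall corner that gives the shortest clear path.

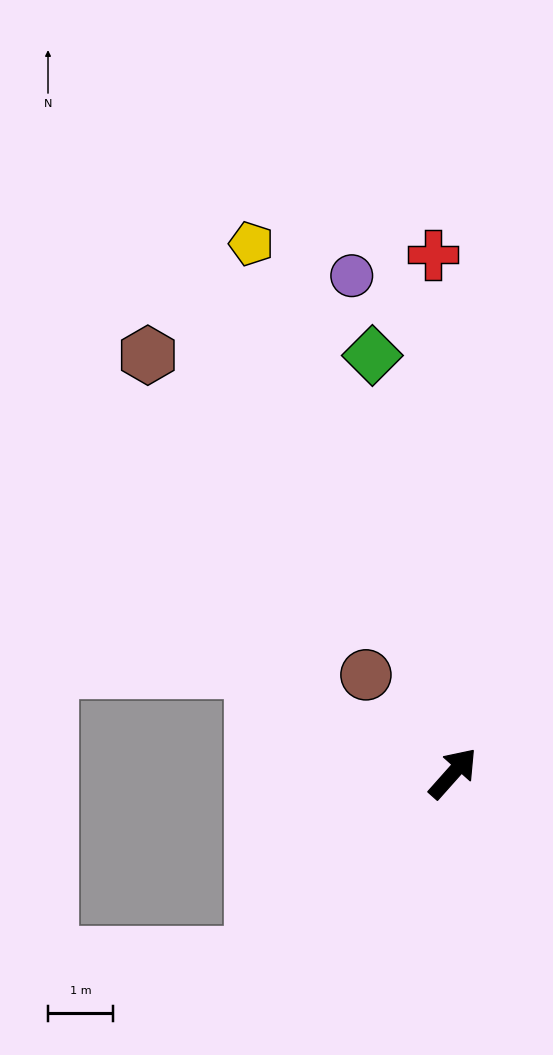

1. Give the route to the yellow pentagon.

turn left 63°, forward 8.7 m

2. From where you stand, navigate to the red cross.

turn left 44°, forward 8.0 m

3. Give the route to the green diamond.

turn left 53°, forward 6.5 m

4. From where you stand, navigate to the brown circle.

turn left 83°, forward 2.0 m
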